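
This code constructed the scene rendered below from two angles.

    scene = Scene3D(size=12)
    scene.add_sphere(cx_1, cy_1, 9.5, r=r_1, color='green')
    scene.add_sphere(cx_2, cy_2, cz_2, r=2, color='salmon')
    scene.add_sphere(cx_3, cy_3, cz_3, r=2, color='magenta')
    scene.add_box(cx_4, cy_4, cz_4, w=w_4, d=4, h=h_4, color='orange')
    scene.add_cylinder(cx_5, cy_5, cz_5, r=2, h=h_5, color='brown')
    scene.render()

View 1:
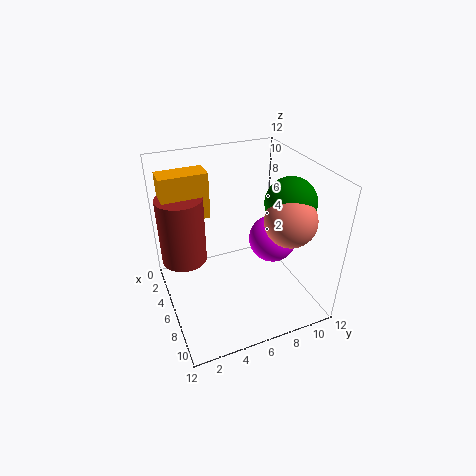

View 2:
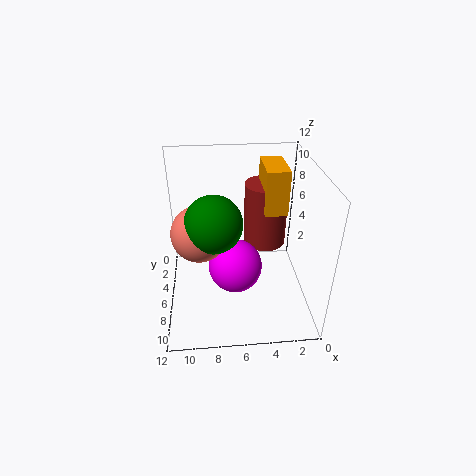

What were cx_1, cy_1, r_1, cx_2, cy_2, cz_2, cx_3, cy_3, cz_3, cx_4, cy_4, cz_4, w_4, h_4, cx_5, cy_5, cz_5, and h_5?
cx_1 = 8
cy_1 = 9.5
r_1 = 2
cx_2 = 9
cy_2 = 9
cz_2 = 8.5
cx_3 = 6.5
cy_3 = 9
cz_3 = 5.5
cx_4 = 1.5
cy_4 = 0.5
cz_4 = 7
w_4 = 2
h_4 = 4
cx_5 = 3
cy_5 = 2
cz_5 = 3
h_5 = 6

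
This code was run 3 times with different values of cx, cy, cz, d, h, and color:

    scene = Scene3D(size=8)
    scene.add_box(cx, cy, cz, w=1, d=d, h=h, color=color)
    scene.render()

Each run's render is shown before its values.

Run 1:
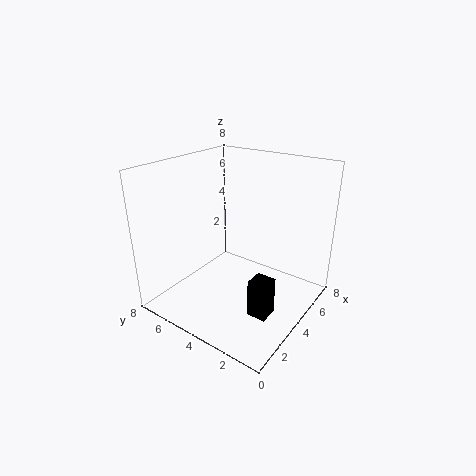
cx = 2, cy = 1, cz = 1, d = 1, h = 2, color = 'black'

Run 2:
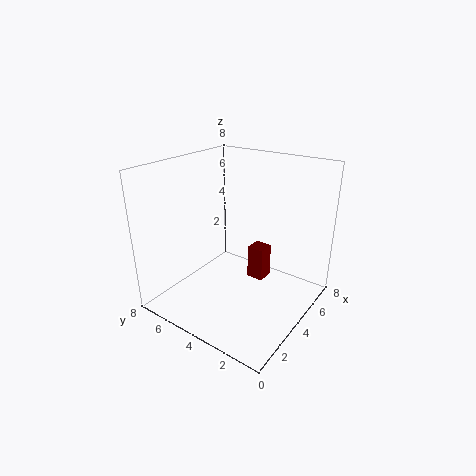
cx = 5, cy = 3, cz = 1, d = 1, h = 2, color = 'maroon'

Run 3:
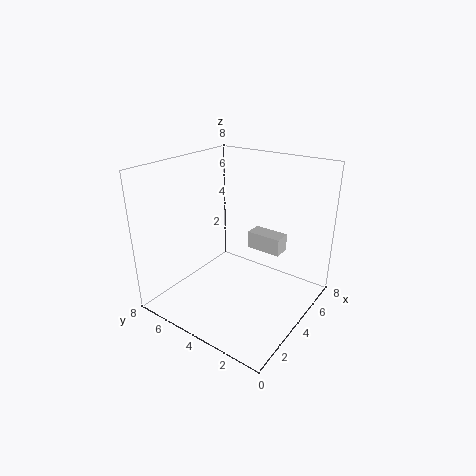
cx = 5, cy = 2, cz = 3, d = 2, h = 1, color = 'lightgray'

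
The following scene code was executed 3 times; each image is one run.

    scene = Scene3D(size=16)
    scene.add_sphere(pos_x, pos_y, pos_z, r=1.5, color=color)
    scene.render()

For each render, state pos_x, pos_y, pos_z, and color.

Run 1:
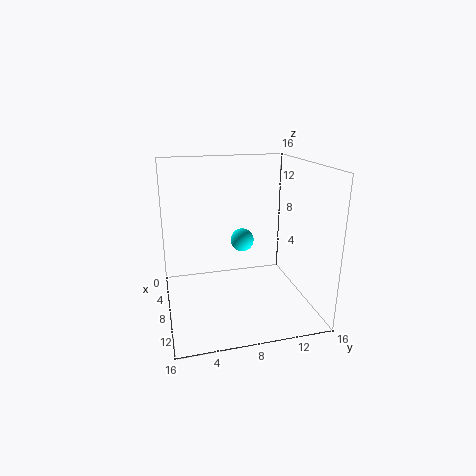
pos_x = 2.5; pos_y = 10; pos_z = 5.5; color = 'cyan'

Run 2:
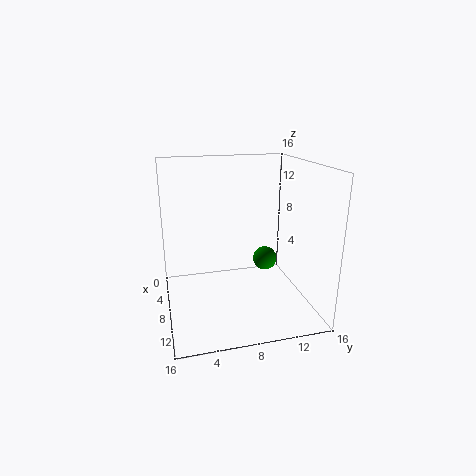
pos_x = 4.5; pos_y = 12.5; pos_z = 3.5; color = 'green'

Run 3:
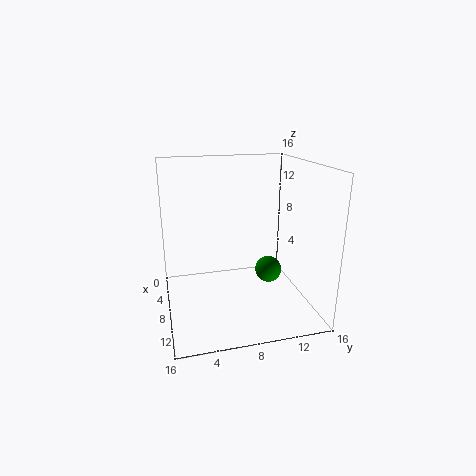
pos_x = 8.5; pos_y = 11.5; pos_z = 4; color = 'green'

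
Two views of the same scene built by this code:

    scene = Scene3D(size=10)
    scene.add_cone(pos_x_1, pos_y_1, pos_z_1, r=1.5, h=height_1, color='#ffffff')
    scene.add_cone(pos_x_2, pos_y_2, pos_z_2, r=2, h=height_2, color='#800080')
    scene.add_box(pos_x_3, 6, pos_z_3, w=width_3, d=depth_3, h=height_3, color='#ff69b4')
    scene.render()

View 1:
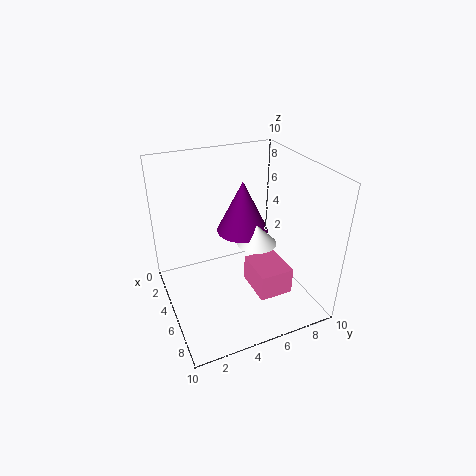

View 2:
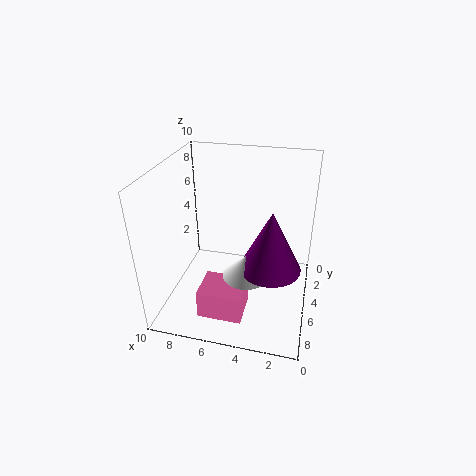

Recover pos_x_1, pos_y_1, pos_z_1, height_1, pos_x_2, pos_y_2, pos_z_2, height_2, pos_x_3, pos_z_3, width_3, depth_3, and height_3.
pos_x_1 = 4; pos_y_1 = 7; pos_z_1 = 3.5; height_1 = 1.5; pos_x_2 = 2.5; pos_y_2 = 6.5; pos_z_2 = 4; height_2 = 4; pos_x_3 = 4; pos_z_3 = 0.5; width_3 = 3; depth_3 = 2.5; height_3 = 2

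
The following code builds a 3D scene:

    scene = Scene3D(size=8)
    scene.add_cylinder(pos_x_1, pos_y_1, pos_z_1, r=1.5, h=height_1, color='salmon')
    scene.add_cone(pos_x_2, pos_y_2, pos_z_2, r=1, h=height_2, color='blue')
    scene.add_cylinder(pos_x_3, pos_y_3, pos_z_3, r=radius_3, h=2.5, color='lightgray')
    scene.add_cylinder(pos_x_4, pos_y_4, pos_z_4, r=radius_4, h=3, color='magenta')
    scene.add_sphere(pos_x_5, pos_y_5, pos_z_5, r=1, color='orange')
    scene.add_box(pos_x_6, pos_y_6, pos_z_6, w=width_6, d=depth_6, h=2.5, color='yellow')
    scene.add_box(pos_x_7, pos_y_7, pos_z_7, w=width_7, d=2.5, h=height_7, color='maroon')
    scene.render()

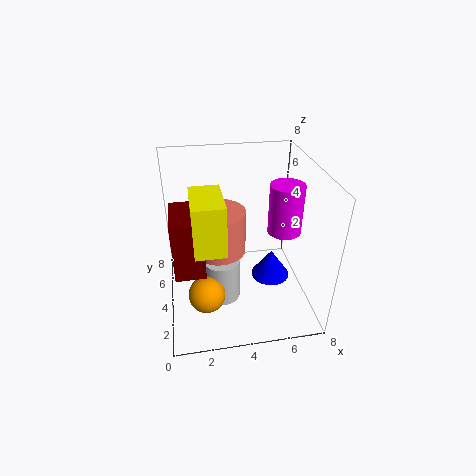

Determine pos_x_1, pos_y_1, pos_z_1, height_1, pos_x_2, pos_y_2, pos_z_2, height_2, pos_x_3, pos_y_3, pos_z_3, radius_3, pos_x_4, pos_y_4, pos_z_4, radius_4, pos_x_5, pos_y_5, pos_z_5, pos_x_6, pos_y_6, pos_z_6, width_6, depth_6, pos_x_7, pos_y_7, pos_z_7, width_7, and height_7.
pos_x_1 = 3; pos_y_1 = 4.5; pos_z_1 = 3; height_1 = 2.5; pos_x_2 = 5.5; pos_y_2 = 2.5; pos_z_2 = 2.5; height_2 = 1.5; pos_x_3 = 3; pos_y_3 = 3.5; pos_z_3 = 0.5; radius_3 = 1; pos_x_4 = 7; pos_y_4 = 5; pos_z_4 = 3.5; radius_4 = 1; pos_x_5 = 2; pos_y_5 = 2.5; pos_z_5 = 1.5; pos_x_6 = 1.5; pos_y_6 = 1; pos_z_6 = 5; width_6 = 1.5; depth_6 = 2.5; pos_x_7 = 0.5; pos_y_7 = 1.5; pos_z_7 = 3.5; width_7 = 1.5; height_7 = 3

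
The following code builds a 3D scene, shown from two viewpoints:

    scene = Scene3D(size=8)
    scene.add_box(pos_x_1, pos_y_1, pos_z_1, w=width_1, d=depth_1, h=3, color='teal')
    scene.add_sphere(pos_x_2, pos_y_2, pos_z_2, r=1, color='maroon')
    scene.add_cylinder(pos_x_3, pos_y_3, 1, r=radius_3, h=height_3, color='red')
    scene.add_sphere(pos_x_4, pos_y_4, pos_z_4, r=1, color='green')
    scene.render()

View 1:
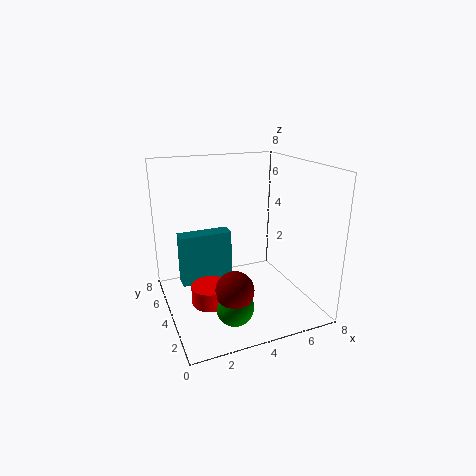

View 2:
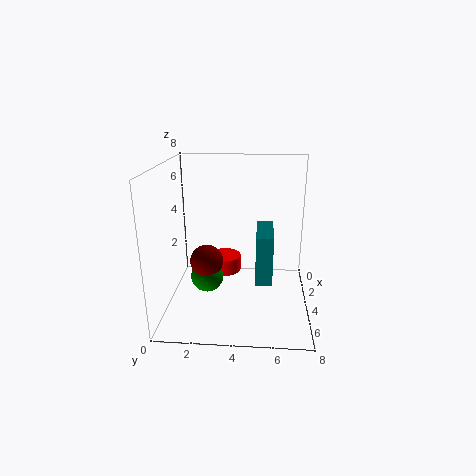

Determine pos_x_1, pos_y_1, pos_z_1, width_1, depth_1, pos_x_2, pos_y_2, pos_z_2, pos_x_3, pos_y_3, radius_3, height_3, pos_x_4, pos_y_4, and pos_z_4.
pos_x_1 = 1, pos_y_1 = 5, pos_z_1 = 1, width_1 = 3, depth_1 = 1, pos_x_2 = 3, pos_y_2 = 2, pos_z_2 = 2, pos_x_3 = 2, pos_y_3 = 3, radius_3 = 1, height_3 = 1, pos_x_4 = 3, pos_y_4 = 2, pos_z_4 = 1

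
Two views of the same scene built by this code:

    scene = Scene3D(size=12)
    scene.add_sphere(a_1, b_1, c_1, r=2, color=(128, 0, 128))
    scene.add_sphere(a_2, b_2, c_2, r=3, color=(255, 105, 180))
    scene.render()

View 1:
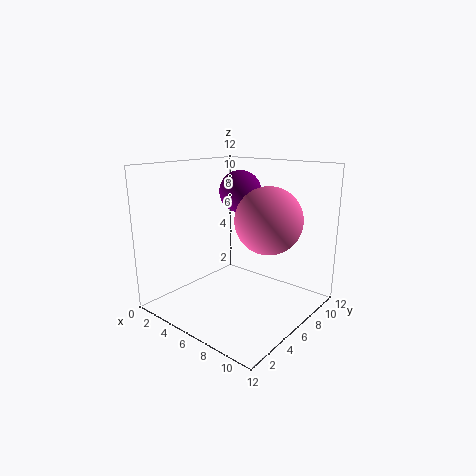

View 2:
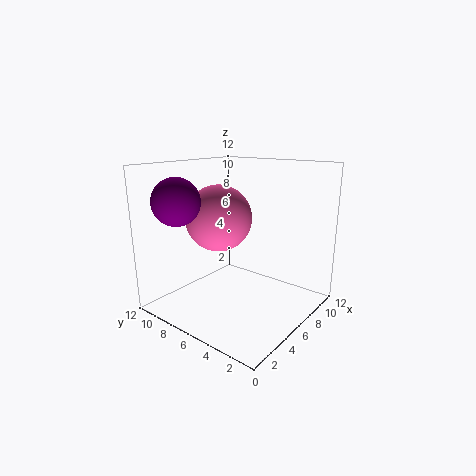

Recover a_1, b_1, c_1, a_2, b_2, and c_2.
a_1 = 3; b_1 = 10; c_1 = 9; a_2 = 7; b_2 = 9; c_2 = 7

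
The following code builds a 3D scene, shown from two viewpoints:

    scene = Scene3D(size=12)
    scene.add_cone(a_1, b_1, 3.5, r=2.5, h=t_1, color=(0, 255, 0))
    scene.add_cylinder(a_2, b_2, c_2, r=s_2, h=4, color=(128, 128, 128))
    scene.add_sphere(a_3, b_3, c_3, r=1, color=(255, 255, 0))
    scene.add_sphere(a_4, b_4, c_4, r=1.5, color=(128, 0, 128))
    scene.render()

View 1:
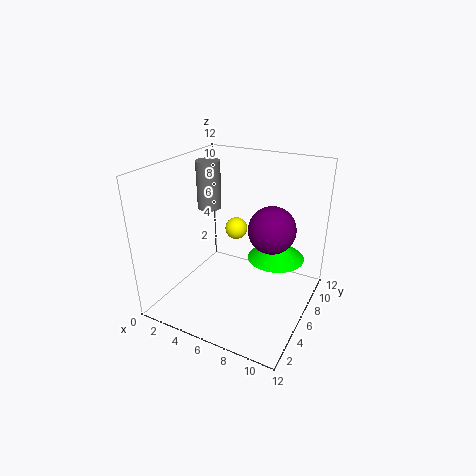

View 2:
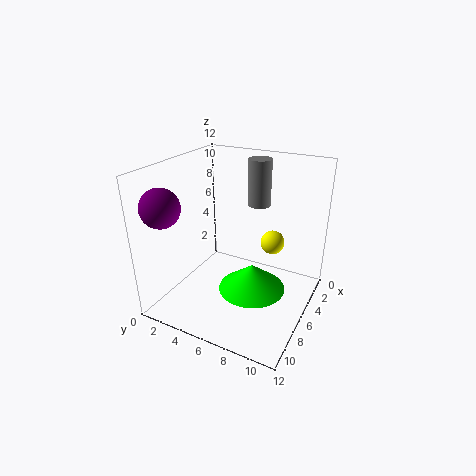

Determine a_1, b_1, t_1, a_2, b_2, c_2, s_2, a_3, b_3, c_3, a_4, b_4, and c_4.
a_1 = 8.5, b_1 = 8.5, t_1 = 2, a_2 = 3, b_2 = 6.5, c_2 = 8, s_2 = 1, a_3 = 4.5, b_3 = 8.5, c_3 = 5.5, a_4 = 10.5, b_4 = 2, c_4 = 9.5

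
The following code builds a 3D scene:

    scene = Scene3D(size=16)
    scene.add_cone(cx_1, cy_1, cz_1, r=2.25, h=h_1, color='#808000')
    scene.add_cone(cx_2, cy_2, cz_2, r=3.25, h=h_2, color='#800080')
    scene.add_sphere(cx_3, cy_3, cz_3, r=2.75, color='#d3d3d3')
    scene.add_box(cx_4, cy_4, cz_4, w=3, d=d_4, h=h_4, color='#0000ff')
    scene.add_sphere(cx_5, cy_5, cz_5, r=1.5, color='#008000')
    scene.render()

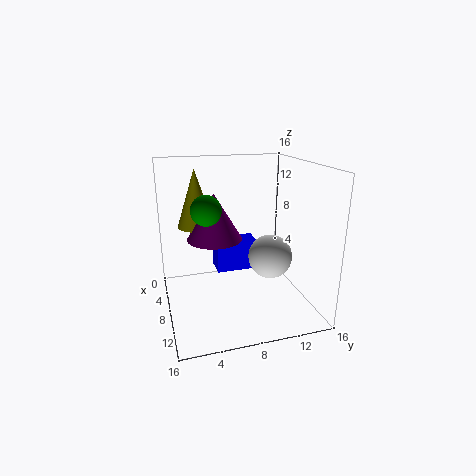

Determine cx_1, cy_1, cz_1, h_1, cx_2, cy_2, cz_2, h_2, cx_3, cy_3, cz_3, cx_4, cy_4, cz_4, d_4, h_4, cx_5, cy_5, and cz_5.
cx_1 = 2.75
cy_1 = 4.25
cz_1 = 8
h_1 = 7
cx_2 = 5
cy_2 = 6
cz_2 = 7
h_2 = 5.5
cx_3 = 5.5
cy_3 = 13
cz_3 = 4
cx_4 = 1.25
cy_4 = 6.5
cz_4 = 2
d_4 = 5.25
h_4 = 3.75
cx_5 = 10.75
cy_5 = 4
cz_5 = 12.25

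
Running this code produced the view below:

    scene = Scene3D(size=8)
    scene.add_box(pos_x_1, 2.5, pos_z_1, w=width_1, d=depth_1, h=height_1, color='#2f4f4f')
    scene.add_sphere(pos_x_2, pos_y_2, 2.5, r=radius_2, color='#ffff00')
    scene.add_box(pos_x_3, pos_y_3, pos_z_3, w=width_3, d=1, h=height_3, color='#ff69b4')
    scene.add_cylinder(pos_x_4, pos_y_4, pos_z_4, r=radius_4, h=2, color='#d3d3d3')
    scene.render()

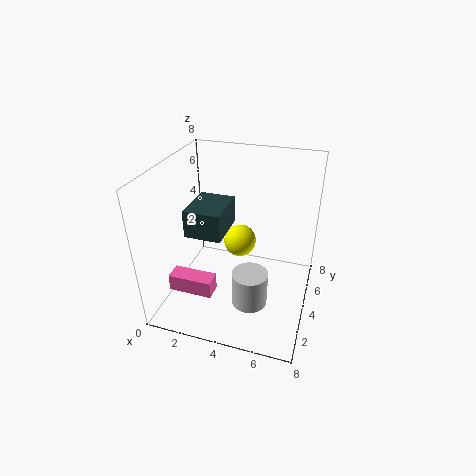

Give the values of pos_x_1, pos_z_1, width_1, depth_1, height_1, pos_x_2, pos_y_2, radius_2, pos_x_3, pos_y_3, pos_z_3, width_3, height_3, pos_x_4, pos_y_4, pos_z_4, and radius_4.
pos_x_1 = 1.5
pos_z_1 = 4.5
width_1 = 2
depth_1 = 2.5
height_1 = 1.5
pos_x_2 = 3.5
pos_y_2 = 6
radius_2 = 1
pos_x_3 = 0.5
pos_y_3 = 2
pos_z_3 = 1
width_3 = 2.5
height_3 = 1
pos_x_4 = 5
pos_y_4 = 3
pos_z_4 = 0.5
radius_4 = 1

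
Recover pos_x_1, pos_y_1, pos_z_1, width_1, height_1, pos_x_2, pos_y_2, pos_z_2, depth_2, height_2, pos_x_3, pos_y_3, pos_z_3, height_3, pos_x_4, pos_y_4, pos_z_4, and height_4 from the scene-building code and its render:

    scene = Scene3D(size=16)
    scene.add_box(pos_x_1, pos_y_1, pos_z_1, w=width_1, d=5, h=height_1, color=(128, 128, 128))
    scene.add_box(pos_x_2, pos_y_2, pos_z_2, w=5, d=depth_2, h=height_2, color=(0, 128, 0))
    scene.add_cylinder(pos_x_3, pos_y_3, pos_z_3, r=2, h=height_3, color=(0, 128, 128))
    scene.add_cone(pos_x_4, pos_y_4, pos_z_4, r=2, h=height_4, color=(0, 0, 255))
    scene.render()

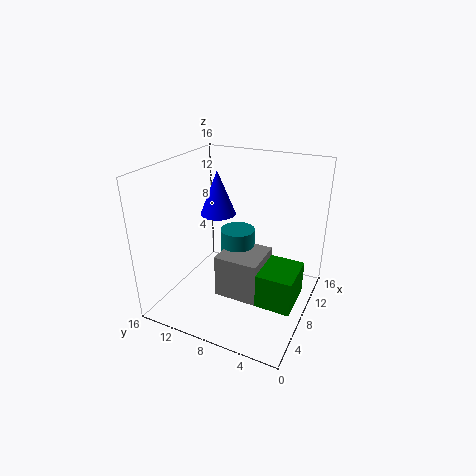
pos_x_1 = 6; pos_y_1 = 5; pos_z_1 = 1; width_1 = 5; height_1 = 5; pos_x_2 = 6; pos_y_2 = 1; pos_z_2 = 1; depth_2 = 5; height_2 = 4; pos_x_3 = 10; pos_y_3 = 9; pos_z_3 = 2; height_3 = 6; pos_x_4 = 9; pos_y_4 = 11; pos_z_4 = 10; height_4 = 5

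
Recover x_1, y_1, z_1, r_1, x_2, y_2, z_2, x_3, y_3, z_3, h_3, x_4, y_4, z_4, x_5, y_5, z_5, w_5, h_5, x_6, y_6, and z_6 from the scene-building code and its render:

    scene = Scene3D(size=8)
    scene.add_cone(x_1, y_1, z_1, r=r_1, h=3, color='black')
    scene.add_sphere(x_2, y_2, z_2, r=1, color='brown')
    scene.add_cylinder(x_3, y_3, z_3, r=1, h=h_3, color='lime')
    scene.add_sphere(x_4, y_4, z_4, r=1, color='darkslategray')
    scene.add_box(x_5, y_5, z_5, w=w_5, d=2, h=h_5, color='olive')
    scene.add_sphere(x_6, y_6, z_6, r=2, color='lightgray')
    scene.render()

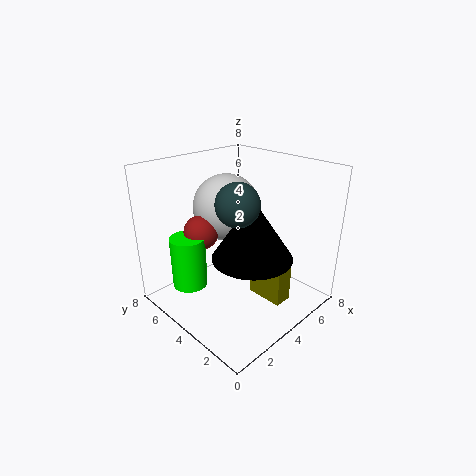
x_1 = 3, y_1 = 2, z_1 = 4, r_1 = 2, x_2 = 3, y_2 = 6, z_2 = 4, x_3 = 2, y_3 = 6, z_3 = 1, h_3 = 3, x_4 = 2, y_4 = 2, z_4 = 7, x_5 = 4, y_5 = 1, z_5 = 1, w_5 = 1, h_5 = 2, x_6 = 5, y_6 = 6, z_6 = 5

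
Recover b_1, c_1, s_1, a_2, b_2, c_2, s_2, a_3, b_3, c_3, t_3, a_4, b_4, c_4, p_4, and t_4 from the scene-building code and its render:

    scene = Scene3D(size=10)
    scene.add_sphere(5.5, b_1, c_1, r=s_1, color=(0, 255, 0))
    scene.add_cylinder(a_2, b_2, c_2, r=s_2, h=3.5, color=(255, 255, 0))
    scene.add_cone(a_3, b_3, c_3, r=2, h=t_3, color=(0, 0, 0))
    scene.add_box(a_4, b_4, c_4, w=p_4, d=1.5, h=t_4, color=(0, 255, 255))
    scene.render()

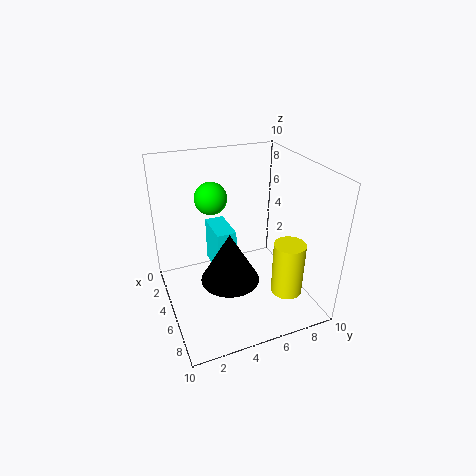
b_1 = 3; c_1 = 8.5; s_1 = 1; a_2 = 8.5; b_2 = 7; c_2 = 2.5; s_2 = 1; a_3 = 6; b_3 = 4; c_3 = 2.5; t_3 = 3.5; a_4 = 0.5; b_4 = 4; c_4 = 1; p_4 = 3; t_4 = 3.5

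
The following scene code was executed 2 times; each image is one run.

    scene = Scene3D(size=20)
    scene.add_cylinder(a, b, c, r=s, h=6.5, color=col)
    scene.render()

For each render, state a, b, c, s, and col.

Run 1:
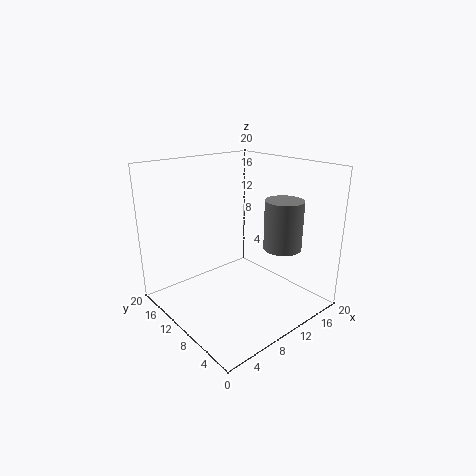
a = 13; b = 4.5; c = 9.5; s = 2.5; col = 'gray'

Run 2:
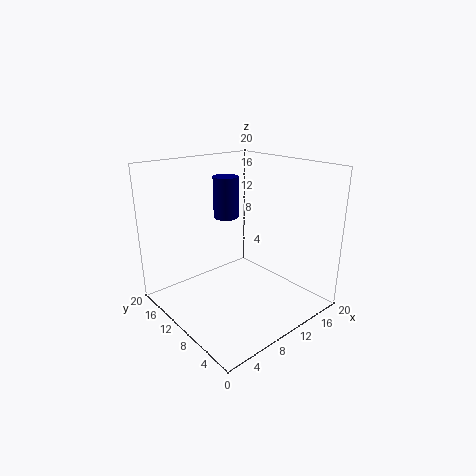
a = 13.5; b = 17; c = 10.5; s = 2; col = 'navy'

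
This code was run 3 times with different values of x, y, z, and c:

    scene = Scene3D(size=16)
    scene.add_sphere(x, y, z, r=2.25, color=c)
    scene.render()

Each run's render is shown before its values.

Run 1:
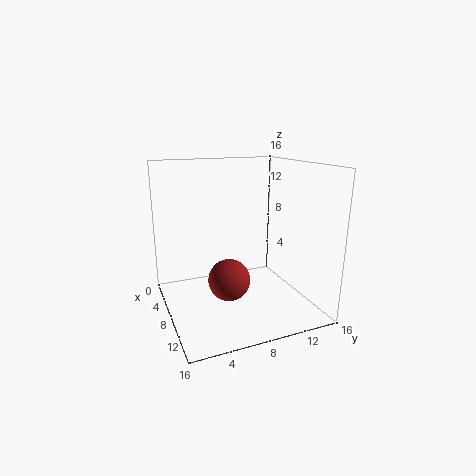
x = 9.75
y = 6.25
z = 4
c = 'brown'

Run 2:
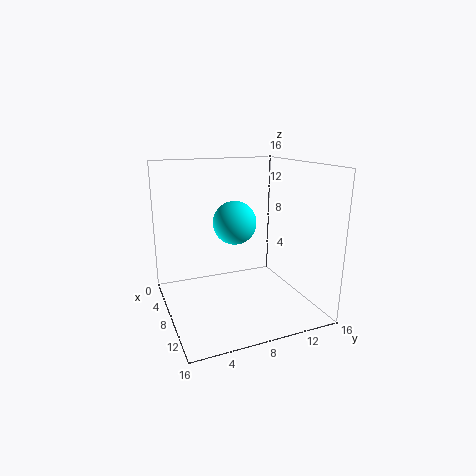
x = 9.5
y = 7
z = 10.25
c = 'cyan'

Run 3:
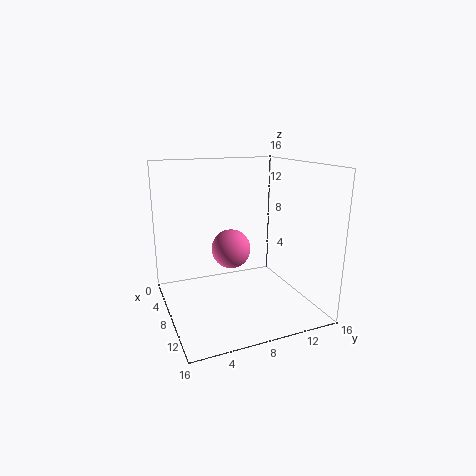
x = 6.5
y = 7.75
z = 6.25
c = 'hotpink'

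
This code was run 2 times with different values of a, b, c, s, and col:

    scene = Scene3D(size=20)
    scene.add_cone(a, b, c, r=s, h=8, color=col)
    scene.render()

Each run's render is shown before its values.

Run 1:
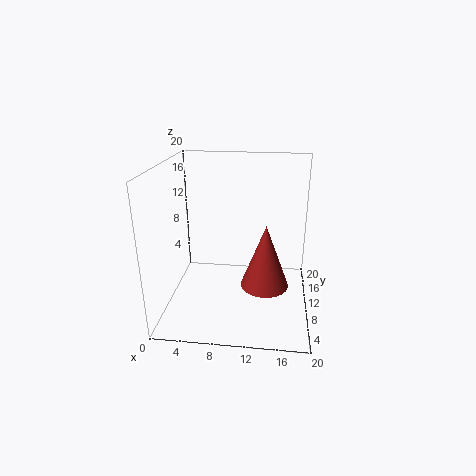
a = 14
b = 5
c = 6
s = 3
col = 'brown'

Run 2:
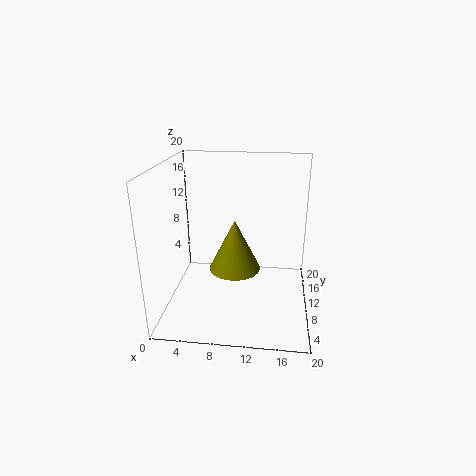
a = 9
b = 14
c = 3
s = 4
col = 'olive'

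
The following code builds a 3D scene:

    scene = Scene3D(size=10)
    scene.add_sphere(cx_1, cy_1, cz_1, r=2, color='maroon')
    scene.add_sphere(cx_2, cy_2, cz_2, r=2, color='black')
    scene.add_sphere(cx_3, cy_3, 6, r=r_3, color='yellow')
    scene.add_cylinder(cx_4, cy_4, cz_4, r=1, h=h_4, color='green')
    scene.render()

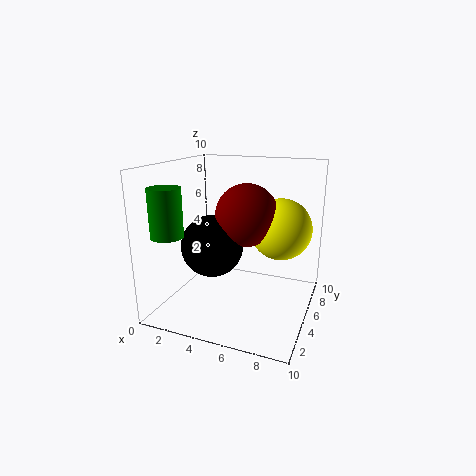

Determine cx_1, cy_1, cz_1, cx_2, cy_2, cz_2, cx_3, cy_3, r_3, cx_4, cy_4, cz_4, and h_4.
cx_1 = 6; cy_1 = 4; cz_1 = 7; cx_2 = 4; cy_2 = 3; cz_2 = 5; cx_3 = 8; cy_3 = 5; r_3 = 2; cx_4 = 2; cy_4 = 1; cz_4 = 6; h_4 = 3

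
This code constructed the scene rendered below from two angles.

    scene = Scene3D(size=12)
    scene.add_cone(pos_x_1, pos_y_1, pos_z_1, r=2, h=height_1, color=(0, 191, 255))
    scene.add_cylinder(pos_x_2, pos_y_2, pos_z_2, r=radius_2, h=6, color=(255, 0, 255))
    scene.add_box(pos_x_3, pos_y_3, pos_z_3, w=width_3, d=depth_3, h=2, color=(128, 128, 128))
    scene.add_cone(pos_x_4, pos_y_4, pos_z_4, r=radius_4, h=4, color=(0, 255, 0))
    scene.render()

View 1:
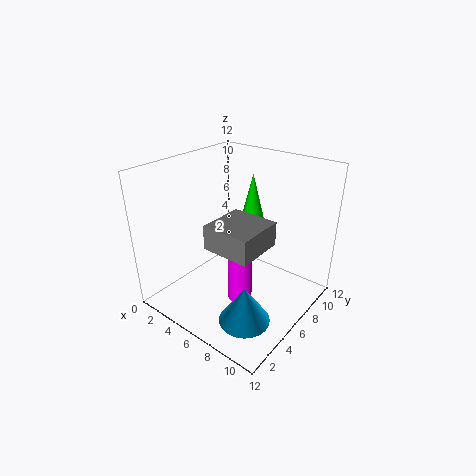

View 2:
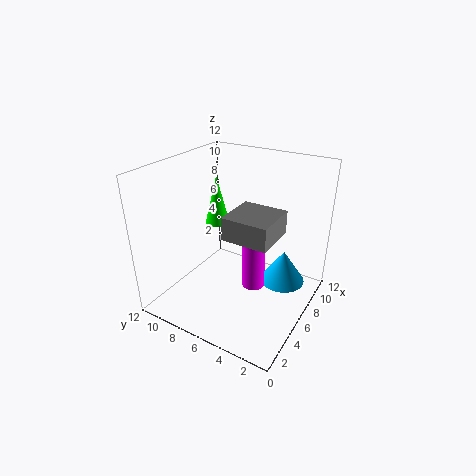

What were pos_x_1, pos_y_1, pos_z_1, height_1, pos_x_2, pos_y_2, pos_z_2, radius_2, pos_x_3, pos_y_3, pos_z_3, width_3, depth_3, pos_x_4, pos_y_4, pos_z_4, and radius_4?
pos_x_1 = 9
pos_y_1 = 3
pos_z_1 = 1
height_1 = 3
pos_x_2 = 7
pos_y_2 = 5
pos_z_2 = 1
radius_2 = 1
pos_x_3 = 5
pos_y_3 = 3
pos_z_3 = 6
width_3 = 4
depth_3 = 4
pos_x_4 = 6
pos_y_4 = 8
pos_z_4 = 7
radius_4 = 1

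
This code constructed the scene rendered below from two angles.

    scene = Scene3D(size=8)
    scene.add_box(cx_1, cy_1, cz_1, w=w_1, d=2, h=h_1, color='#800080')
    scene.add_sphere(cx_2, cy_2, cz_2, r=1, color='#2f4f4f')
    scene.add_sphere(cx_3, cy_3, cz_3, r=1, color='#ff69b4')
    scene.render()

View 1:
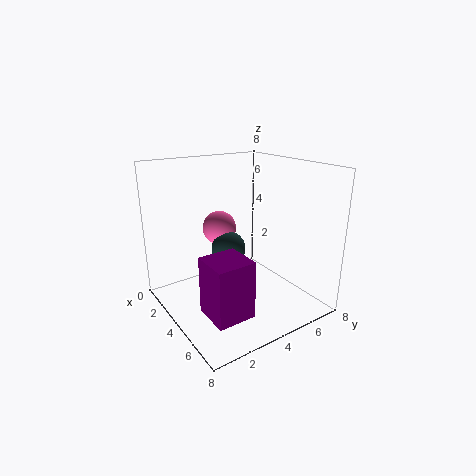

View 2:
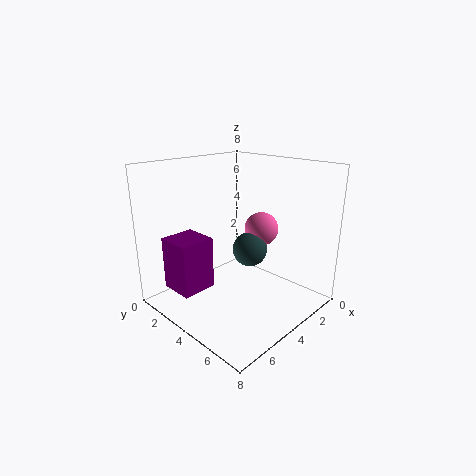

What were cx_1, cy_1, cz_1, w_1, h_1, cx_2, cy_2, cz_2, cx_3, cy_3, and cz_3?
cx_1 = 5
cy_1 = 1
cz_1 = 1
w_1 = 2
h_1 = 3
cx_2 = 3
cy_2 = 4
cz_2 = 3
cx_3 = 2
cy_3 = 4
cz_3 = 4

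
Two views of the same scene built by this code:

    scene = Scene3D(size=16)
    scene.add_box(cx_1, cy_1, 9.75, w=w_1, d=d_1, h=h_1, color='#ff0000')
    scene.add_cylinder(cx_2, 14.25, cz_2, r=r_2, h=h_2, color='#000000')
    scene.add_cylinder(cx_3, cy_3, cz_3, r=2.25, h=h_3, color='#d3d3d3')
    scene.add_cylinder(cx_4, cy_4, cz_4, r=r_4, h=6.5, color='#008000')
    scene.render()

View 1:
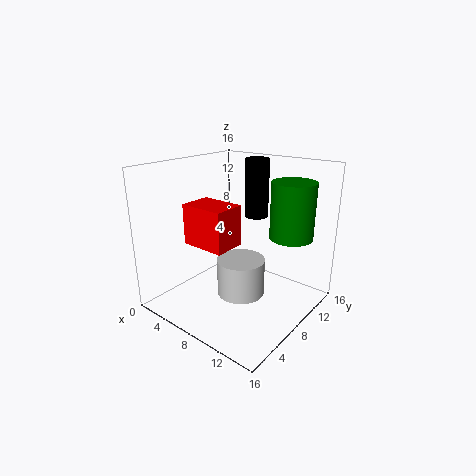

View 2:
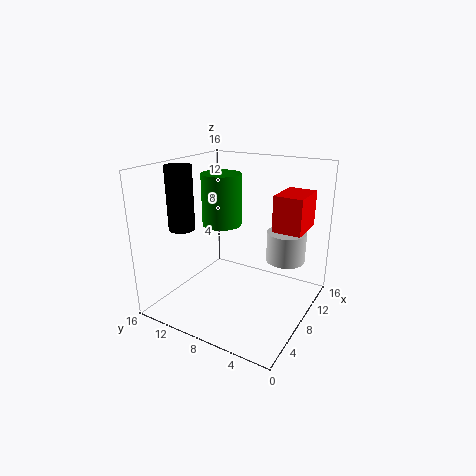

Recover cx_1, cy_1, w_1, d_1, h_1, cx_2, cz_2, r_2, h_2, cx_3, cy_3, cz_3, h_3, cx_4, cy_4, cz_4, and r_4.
cx_1 = 7.5
cy_1 = 0.75
w_1 = 4.25
d_1 = 3
h_1 = 3.75
cx_2 = 6
cz_2 = 8.5
r_2 = 1.5
h_2 = 7.25
cx_3 = 11.75
cy_3 = 3.75
cz_3 = 4.75
h_3 = 3.5
cx_4 = 12
cy_4 = 12.75
cz_4 = 7.5
r_4 = 2.5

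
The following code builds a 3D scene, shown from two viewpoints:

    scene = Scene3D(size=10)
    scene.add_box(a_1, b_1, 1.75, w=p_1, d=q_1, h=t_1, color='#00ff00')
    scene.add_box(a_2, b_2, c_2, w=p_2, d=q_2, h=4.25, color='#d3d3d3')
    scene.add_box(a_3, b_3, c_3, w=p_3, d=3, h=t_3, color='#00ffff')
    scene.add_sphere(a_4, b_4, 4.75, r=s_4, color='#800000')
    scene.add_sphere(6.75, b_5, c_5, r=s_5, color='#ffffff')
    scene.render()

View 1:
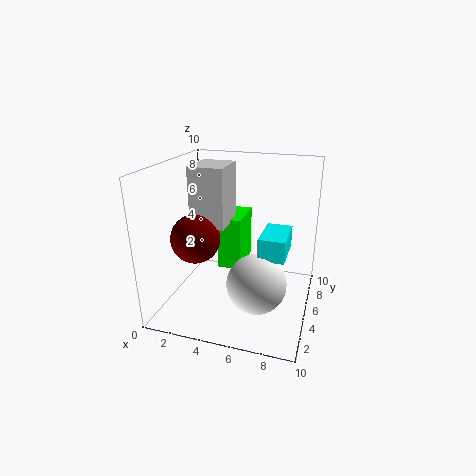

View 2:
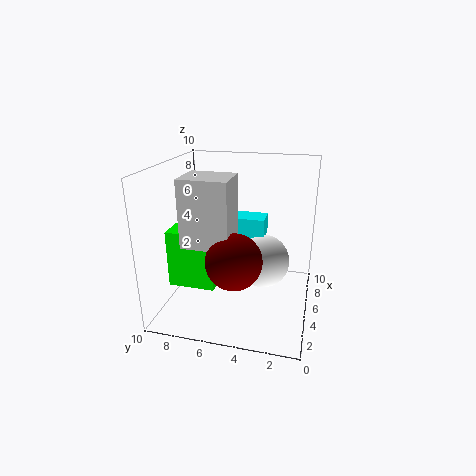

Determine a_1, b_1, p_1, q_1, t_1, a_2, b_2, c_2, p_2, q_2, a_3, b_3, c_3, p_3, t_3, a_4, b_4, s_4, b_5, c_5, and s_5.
a_1 = 3, b_1 = 6.25, p_1 = 1.75, q_1 = 3.25, t_1 = 4, a_2 = 1.5, b_2 = 4.75, c_2 = 5.5, p_2 = 2.5, q_2 = 3, a_3 = 6.75, b_3 = 3.5, c_3 = 4.25, p_3 = 1.75, t_3 = 1.5, a_4 = 2, b_4 = 4.5, s_4 = 1.75, b_5 = 3.5, c_5 = 2.5, s_5 = 2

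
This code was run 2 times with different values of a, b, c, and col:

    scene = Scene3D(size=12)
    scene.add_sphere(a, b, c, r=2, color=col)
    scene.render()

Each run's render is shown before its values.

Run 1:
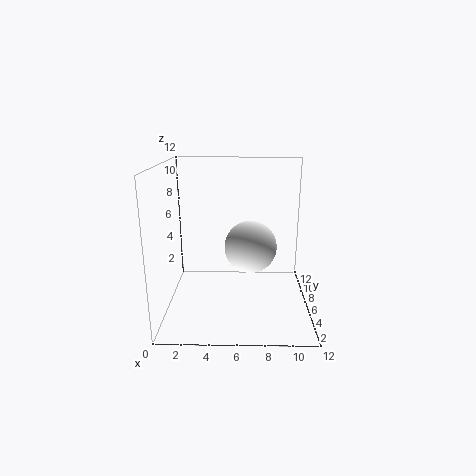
a = 7, b = 4, c = 6, col = 'white'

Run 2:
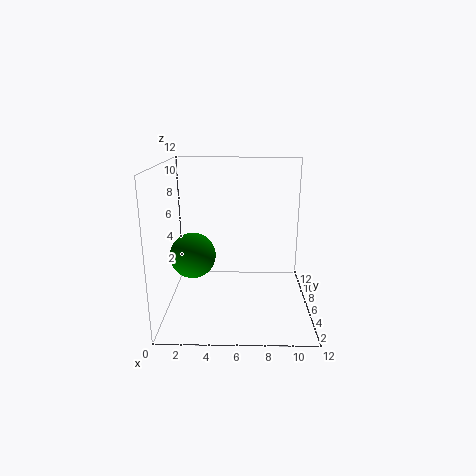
a = 2, b = 7, c = 4, col = 'green'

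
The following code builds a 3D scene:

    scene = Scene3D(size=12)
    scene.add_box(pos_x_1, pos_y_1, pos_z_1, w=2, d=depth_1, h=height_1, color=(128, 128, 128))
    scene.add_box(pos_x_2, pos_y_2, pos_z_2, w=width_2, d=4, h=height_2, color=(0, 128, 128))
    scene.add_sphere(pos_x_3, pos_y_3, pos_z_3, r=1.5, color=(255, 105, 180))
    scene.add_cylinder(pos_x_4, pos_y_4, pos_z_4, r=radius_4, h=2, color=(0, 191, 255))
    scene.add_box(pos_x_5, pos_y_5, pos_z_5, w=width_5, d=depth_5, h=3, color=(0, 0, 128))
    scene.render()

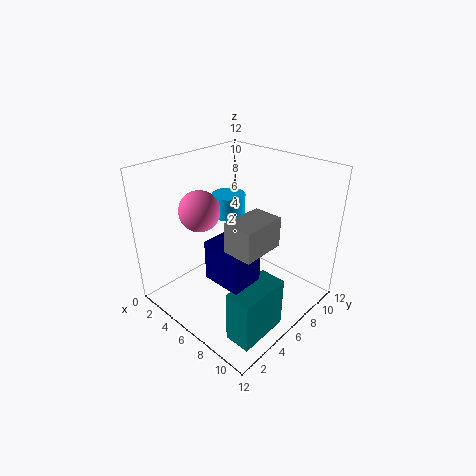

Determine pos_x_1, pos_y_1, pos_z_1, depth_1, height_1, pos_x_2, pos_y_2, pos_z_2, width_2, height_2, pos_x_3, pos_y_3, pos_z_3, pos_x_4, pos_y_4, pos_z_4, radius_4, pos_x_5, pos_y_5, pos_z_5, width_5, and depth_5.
pos_x_1 = 9.5, pos_y_1 = 1, pos_z_1 = 8.5, depth_1 = 3, height_1 = 2, pos_x_2 = 9.5, pos_y_2 = 1, pos_z_2 = 1, width_2 = 2, height_2 = 4, pos_x_3 = 5.5, pos_y_3 = 2.5, pos_z_3 = 9.5, pos_x_4 = 3, pos_y_4 = 8, pos_z_4 = 6.5, radius_4 = 1.5, pos_x_5 = 7, pos_y_5 = 1.5, pos_z_5 = 5, width_5 = 3, depth_5 = 2.5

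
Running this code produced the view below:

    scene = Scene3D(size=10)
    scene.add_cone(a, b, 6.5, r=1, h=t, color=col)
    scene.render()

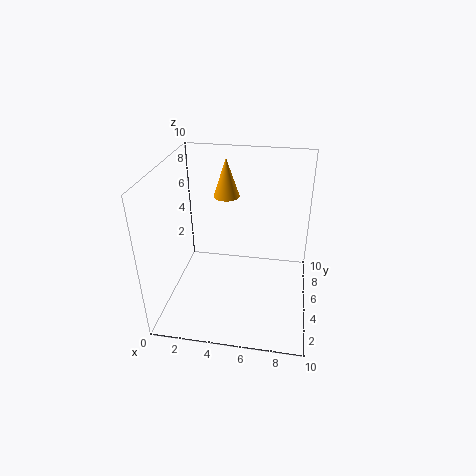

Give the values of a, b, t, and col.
a = 3.5
b = 8.5
t = 3
col = 'orange'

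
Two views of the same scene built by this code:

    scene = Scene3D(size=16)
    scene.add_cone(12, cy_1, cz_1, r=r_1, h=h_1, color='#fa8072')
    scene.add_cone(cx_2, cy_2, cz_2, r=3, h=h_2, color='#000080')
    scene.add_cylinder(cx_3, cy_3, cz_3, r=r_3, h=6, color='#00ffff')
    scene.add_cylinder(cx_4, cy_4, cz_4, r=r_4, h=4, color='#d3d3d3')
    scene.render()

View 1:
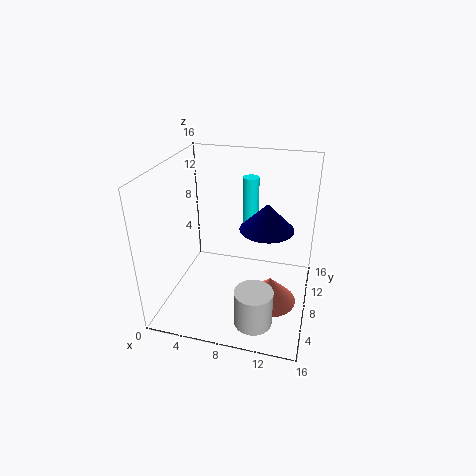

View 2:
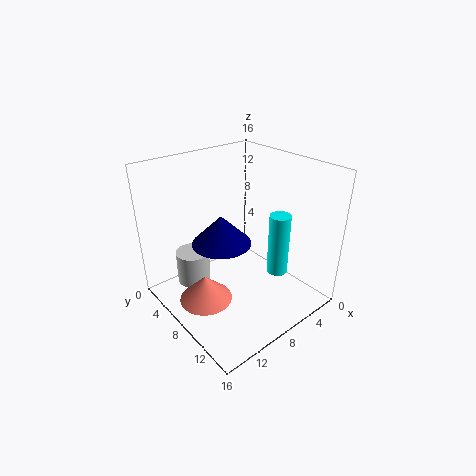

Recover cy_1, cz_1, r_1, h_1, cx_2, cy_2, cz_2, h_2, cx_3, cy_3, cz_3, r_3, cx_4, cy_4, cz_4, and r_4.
cy_1 = 7, cz_1 = 1, r_1 = 3, h_1 = 3, cx_2 = 11, cy_2 = 9, cz_2 = 9, h_2 = 3, cx_3 = 8, cy_3 = 14, cz_3 = 7, r_3 = 1, cx_4 = 11, cy_4 = 3, cz_4 = 1, r_4 = 2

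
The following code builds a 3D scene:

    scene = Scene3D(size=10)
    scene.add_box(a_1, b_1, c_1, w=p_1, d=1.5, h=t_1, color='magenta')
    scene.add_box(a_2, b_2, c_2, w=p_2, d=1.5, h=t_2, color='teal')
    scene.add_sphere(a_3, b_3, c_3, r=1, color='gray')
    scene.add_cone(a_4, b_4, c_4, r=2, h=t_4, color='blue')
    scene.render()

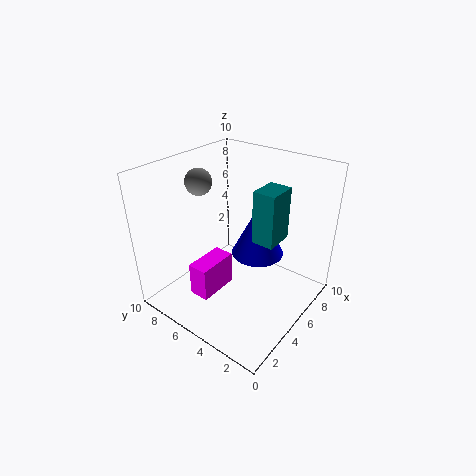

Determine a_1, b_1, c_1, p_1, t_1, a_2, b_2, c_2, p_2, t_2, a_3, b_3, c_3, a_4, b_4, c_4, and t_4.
a_1 = 2.5, b_1 = 6, c_1 = 0.5, p_1 = 3, t_1 = 2.5, a_2 = 4.5, b_2 = 2, c_2 = 5.5, p_2 = 2, t_2 = 3.5, a_3 = 5.5, b_3 = 9, c_3 = 8, a_4 = 7.5, b_4 = 5, c_4 = 2.5, t_4 = 4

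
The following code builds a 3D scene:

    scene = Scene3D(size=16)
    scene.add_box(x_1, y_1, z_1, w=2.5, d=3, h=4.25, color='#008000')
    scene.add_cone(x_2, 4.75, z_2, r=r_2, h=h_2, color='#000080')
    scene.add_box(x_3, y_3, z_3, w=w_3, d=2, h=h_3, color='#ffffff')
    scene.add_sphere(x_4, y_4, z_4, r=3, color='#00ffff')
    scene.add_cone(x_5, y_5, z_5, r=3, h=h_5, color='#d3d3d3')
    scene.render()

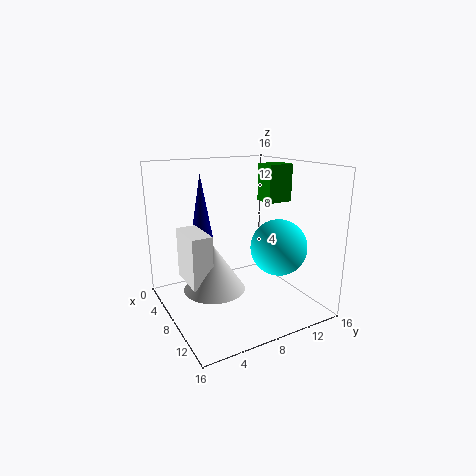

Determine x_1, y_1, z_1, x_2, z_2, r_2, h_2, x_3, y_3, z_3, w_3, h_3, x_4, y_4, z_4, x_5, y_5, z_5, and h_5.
x_1 = 6, y_1 = 11.75, z_1 = 11.5, x_2 = 5.5, z_2 = 7.75, r_2 = 1.25, h_2 = 7.25, x_3 = 8, y_3 = 1, z_3 = 5.25, w_3 = 4.25, h_3 = 5, x_4 = 11.5, y_4 = 11, z_4 = 7.5, x_5 = 11.25, y_5 = 3.5, z_5 = 4.5, h_5 = 4.5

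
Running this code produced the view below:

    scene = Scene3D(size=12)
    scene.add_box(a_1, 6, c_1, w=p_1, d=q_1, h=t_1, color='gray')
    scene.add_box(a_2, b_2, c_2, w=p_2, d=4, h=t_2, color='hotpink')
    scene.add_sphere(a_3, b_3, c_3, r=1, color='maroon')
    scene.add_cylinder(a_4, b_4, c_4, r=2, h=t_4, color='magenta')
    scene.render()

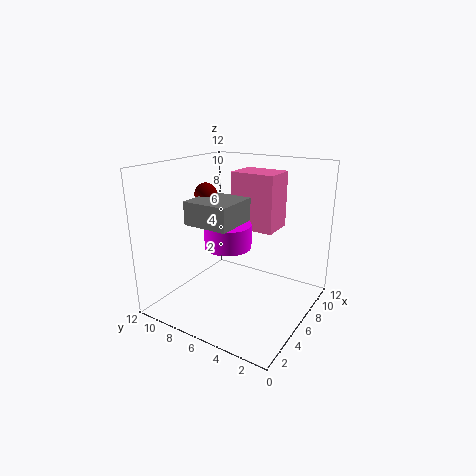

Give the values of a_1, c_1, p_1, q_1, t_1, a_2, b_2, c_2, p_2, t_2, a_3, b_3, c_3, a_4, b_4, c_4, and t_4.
a_1 = 4, c_1 = 7, p_1 = 4, q_1 = 4, t_1 = 2, a_2 = 8, b_2 = 4, c_2 = 6, p_2 = 3, t_2 = 5, a_3 = 7, b_3 = 10, c_3 = 9, a_4 = 6, b_4 = 7, c_4 = 5, t_4 = 2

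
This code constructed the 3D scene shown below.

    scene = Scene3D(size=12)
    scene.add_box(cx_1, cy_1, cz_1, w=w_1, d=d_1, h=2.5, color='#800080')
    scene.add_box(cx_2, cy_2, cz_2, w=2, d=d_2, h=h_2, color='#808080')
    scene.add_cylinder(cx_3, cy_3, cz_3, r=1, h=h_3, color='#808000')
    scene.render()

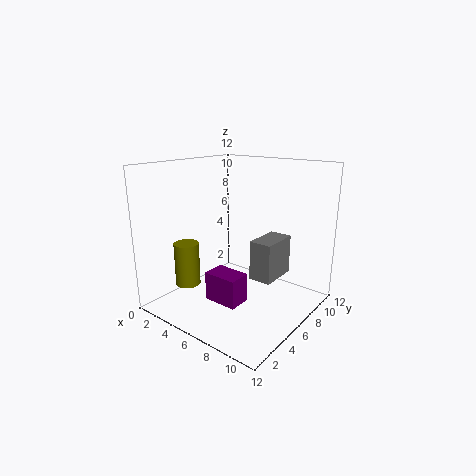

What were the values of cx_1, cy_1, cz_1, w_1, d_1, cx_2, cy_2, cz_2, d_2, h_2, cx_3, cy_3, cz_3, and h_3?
cx_1 = 4, cy_1 = 4, cz_1 = 0.5, w_1 = 3, d_1 = 2, cx_2 = 6.5, cy_2 = 7, cz_2 = 2, d_2 = 3.5, h_2 = 3.5, cx_3 = 3.5, cy_3 = 2.5, cz_3 = 2.5, h_3 = 3.5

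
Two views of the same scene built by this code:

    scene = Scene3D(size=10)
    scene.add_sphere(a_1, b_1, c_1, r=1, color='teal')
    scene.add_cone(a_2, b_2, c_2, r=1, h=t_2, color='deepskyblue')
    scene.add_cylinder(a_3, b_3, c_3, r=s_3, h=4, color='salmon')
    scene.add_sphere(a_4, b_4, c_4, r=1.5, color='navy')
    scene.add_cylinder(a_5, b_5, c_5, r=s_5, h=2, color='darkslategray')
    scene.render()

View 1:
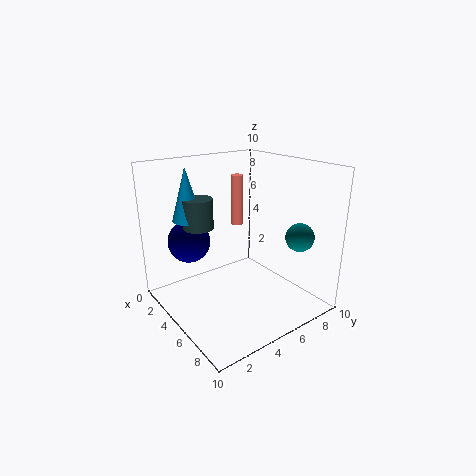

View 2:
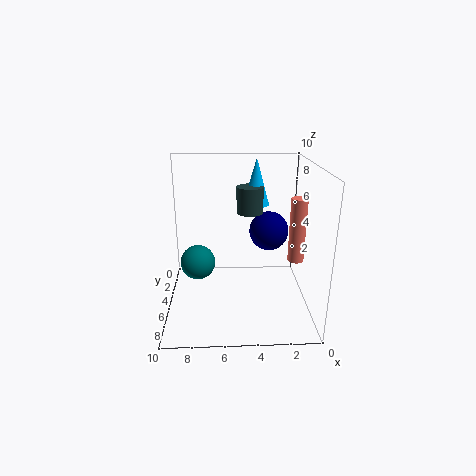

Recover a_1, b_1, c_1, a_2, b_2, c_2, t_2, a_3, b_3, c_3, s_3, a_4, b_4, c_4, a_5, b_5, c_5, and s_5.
a_1 = 7.5, b_1 = 8.5, c_1 = 5, a_2 = 3.5, b_2 = 2, c_2 = 6.5, t_2 = 3.5, a_3 = 1.5, b_3 = 7.5, c_3 = 4.5, s_3 = 0.5, a_4 = 2.5, b_4 = 2.5, c_4 = 4.5, a_5 = 4, b_5 = 2.5, c_5 = 6, s_5 = 1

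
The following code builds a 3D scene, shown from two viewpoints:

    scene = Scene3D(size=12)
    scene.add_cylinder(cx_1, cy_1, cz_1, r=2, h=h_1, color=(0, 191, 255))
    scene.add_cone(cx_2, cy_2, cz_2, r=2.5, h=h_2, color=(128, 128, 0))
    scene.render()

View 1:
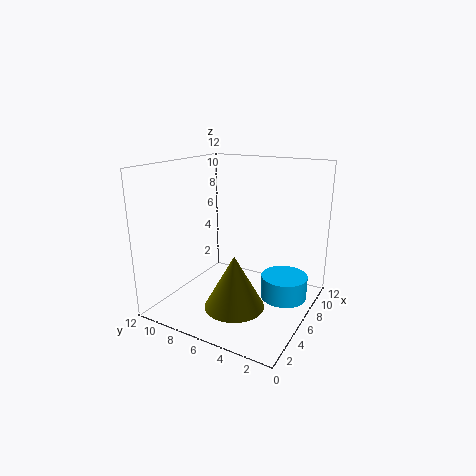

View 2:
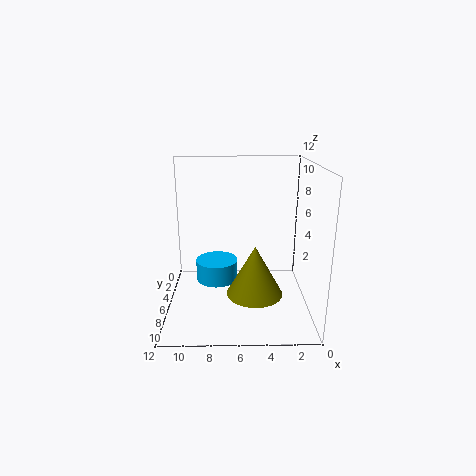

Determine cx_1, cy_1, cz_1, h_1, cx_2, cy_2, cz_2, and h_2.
cx_1 = 8, cy_1 = 2.5, cz_1 = 0.5, h_1 = 2, cx_2 = 4.5, cy_2 = 5.5, cz_2 = 0.5, h_2 = 4.5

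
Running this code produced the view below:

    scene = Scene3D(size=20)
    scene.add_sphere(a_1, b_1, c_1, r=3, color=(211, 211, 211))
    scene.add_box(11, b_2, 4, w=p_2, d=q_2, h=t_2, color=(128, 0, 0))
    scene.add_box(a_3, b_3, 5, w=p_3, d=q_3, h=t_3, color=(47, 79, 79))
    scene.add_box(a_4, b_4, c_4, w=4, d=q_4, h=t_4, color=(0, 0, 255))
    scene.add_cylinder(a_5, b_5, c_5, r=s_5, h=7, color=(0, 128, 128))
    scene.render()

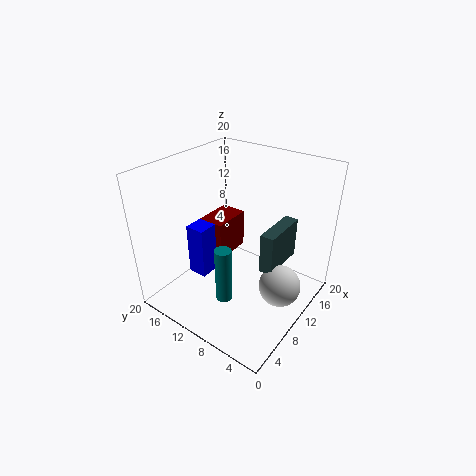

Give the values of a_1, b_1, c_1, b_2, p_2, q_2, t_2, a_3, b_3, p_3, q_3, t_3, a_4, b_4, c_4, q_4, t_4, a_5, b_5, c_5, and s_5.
a_1 = 12; b_1 = 4; c_1 = 3; b_2 = 14; p_2 = 6; q_2 = 4; t_2 = 6; a_3 = 11; b_3 = 5; p_3 = 7; q_3 = 2; t_3 = 6; a_4 = 8; b_4 = 15; c_4 = 2; q_4 = 3; t_4 = 8; a_5 = 3; b_5 = 7; c_5 = 6; s_5 = 1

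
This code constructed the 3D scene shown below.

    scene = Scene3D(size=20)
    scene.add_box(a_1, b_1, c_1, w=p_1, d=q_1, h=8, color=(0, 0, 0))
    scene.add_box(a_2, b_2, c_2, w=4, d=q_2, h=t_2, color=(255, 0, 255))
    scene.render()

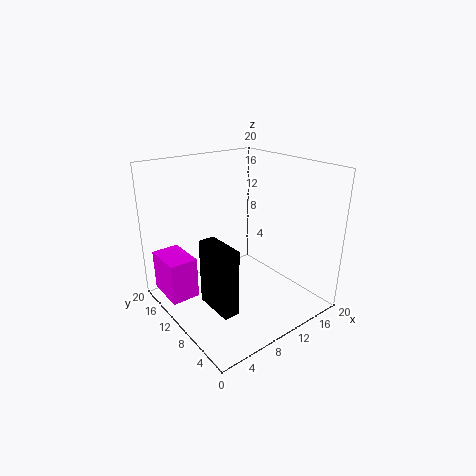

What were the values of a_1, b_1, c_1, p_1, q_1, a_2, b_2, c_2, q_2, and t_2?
a_1 = 2
b_1 = 2
c_1 = 5
p_1 = 2
q_1 = 5
a_2 = 1
b_2 = 13
c_2 = 1
q_2 = 6
t_2 = 6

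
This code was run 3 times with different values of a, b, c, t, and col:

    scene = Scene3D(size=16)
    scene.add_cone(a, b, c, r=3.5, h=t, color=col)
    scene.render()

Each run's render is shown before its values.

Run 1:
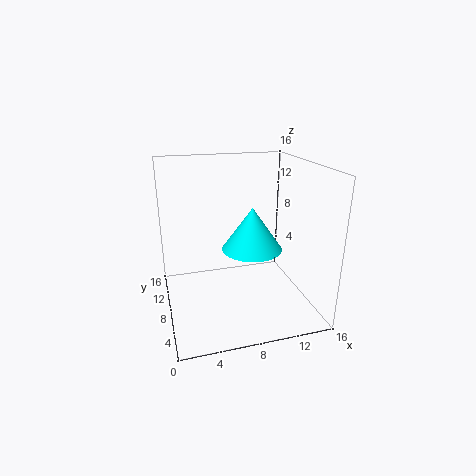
a = 10, b = 9, c = 6, t = 5, col = 'cyan'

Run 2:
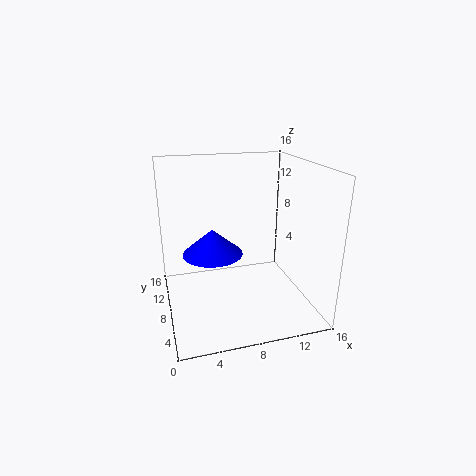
a = 5.5, b = 10, c = 5.5, t = 3, col = 'blue'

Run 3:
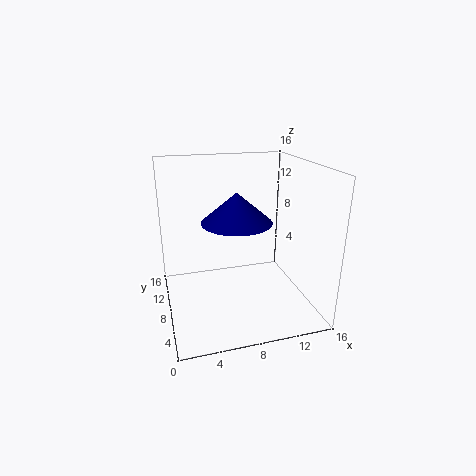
a = 7, b = 5, c = 11, t = 3, col = 'navy'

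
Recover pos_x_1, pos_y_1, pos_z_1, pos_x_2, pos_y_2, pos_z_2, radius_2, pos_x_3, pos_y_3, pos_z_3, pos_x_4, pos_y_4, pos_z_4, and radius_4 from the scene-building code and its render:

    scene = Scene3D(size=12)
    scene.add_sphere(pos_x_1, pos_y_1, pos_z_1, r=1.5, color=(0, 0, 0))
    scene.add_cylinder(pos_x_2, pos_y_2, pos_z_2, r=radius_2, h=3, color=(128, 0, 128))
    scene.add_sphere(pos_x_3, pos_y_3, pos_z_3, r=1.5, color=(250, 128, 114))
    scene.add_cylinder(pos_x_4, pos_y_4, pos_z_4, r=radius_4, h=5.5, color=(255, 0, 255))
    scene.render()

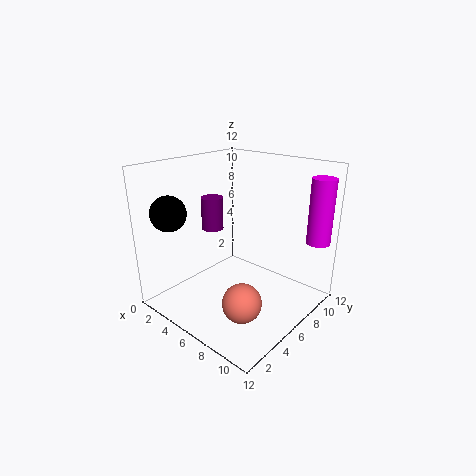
pos_x_1 = 1.5
pos_y_1 = 2.5
pos_z_1 = 8
pos_x_2 = 2
pos_y_2 = 7
pos_z_2 = 5.5
radius_2 = 1
pos_x_3 = 9
pos_y_3 = 3
pos_z_3 = 2.5
pos_x_4 = 11
pos_y_4 = 10.5
pos_z_4 = 5.5
radius_4 = 1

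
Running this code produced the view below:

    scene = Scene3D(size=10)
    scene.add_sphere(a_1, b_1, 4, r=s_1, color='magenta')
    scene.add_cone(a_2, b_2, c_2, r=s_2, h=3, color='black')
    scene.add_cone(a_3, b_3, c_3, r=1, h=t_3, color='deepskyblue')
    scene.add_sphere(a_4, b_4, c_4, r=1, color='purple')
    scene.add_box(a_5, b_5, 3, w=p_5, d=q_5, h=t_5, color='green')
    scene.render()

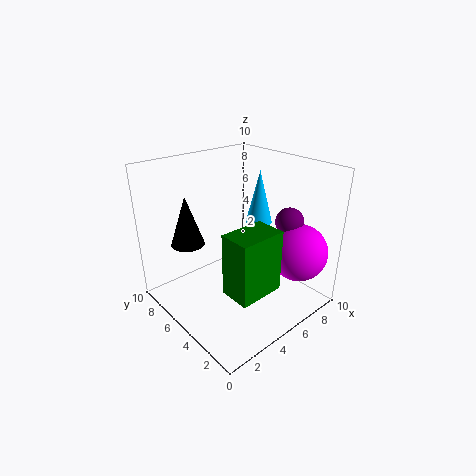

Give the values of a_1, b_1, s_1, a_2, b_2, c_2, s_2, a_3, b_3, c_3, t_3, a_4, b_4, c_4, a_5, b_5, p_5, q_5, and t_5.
a_1 = 8; b_1 = 2; s_1 = 2; a_2 = 1; b_2 = 5; c_2 = 6; s_2 = 1; a_3 = 8; b_3 = 6; c_3 = 5; t_3 = 4; a_4 = 8; b_4 = 3; c_4 = 6; a_5 = 2; b_5 = 1; p_5 = 3; q_5 = 2; t_5 = 4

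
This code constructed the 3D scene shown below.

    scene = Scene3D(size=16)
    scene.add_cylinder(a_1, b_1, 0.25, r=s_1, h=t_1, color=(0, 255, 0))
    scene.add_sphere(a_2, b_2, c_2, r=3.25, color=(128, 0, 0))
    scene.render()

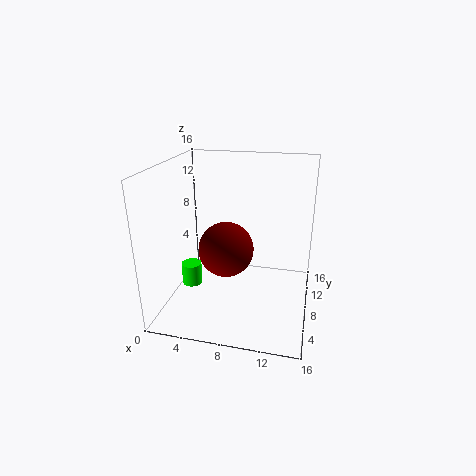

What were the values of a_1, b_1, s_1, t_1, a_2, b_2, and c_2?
a_1 = 1.5
b_1 = 9.75
s_1 = 1.25
t_1 = 2.75
a_2 = 6.25
b_2 = 9.25
c_2 = 5.75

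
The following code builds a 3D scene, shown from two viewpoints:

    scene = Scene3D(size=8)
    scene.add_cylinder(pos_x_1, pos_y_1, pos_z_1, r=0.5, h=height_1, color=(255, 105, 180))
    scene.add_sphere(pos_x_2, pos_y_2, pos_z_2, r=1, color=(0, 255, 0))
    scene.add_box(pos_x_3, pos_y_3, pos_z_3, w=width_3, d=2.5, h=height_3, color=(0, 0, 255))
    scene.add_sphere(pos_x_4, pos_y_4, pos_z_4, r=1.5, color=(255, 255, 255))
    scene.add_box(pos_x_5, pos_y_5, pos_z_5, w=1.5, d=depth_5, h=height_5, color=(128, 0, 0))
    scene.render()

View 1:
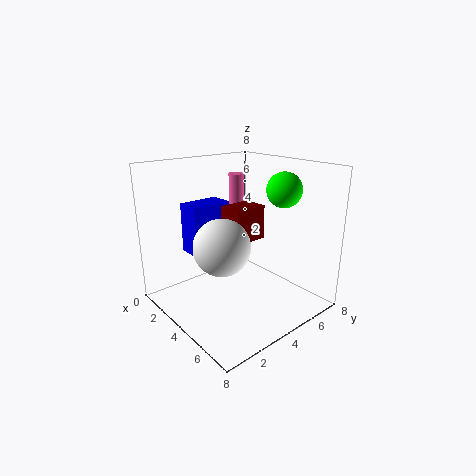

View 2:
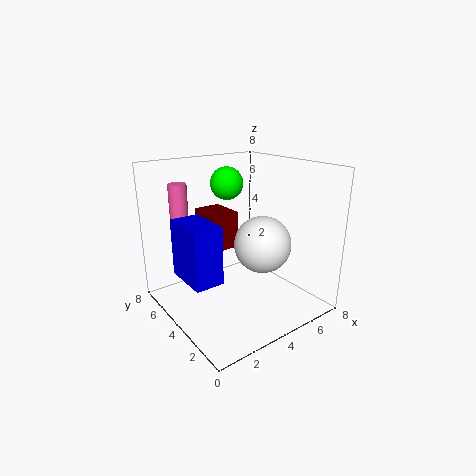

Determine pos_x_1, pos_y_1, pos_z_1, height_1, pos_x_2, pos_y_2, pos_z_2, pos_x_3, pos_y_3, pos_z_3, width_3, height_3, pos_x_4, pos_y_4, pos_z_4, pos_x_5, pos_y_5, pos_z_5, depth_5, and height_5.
pos_x_1 = 1.5
pos_y_1 = 6
pos_z_1 = 5
height_1 = 2
pos_x_2 = 5
pos_y_2 = 6.5
pos_z_2 = 6.5
pos_x_3 = 0.5
pos_y_3 = 2.5
pos_z_3 = 2.5
width_3 = 1.5
height_3 = 3
pos_x_4 = 4.5
pos_y_4 = 2.5
pos_z_4 = 4
pos_x_5 = 2.5
pos_y_5 = 4
pos_z_5 = 3.5
depth_5 = 2
height_5 = 2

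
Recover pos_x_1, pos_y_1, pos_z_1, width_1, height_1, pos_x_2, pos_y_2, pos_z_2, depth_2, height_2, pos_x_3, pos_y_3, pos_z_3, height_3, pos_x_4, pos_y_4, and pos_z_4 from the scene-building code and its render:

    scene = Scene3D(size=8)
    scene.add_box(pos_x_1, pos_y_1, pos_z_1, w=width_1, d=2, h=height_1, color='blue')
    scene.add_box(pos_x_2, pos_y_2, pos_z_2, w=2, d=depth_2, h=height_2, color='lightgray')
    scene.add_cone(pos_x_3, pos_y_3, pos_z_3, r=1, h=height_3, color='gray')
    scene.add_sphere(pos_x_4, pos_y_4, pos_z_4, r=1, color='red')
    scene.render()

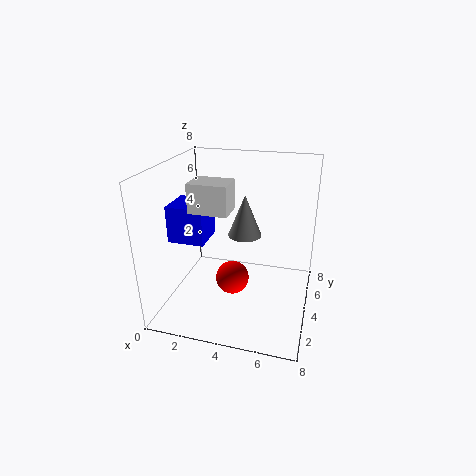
pos_x_1 = 0.5, pos_y_1 = 2.5, pos_z_1 = 4, width_1 = 2, height_1 = 2, pos_x_2 = 2, pos_y_2 = 2, pos_z_2 = 6, depth_2 = 1.5, height_2 = 1.5, pos_x_3 = 4, pos_y_3 = 5.5, pos_z_3 = 3.5, height_3 = 2.5, pos_x_4 = 3.5, pos_y_4 = 4.5, pos_z_4 = 1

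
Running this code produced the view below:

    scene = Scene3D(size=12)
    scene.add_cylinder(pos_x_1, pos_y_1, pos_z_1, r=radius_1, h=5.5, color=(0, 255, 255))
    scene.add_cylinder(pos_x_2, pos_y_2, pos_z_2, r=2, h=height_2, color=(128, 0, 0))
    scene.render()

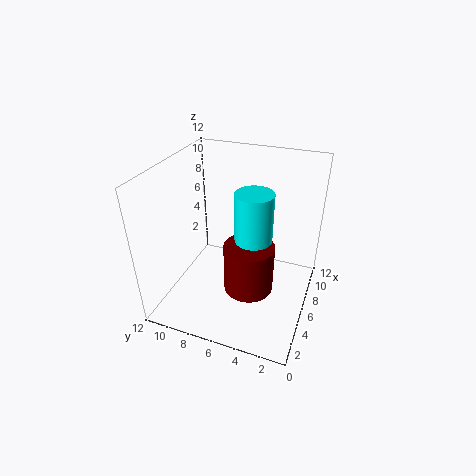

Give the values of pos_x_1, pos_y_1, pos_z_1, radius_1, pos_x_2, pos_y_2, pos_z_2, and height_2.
pos_x_1 = 5.5
pos_y_1 = 4.5
pos_z_1 = 5
radius_1 = 1.5
pos_x_2 = 4.5
pos_y_2 = 4.5
pos_z_2 = 2.5
height_2 = 4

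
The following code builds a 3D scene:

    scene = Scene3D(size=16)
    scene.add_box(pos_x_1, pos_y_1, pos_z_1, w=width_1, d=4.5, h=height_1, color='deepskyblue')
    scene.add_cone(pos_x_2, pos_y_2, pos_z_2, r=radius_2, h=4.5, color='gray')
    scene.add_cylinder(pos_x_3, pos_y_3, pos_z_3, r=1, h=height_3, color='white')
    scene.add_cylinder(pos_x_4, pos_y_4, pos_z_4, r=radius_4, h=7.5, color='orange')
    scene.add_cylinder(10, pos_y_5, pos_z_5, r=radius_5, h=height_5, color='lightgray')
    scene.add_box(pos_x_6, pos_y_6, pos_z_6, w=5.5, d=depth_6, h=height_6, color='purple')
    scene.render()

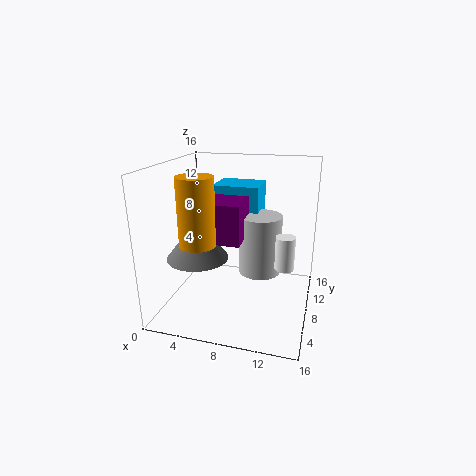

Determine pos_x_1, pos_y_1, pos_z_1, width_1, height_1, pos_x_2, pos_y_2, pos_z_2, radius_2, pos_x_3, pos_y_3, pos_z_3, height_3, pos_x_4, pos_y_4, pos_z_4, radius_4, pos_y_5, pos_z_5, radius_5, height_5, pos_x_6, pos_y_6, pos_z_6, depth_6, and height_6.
pos_x_1 = 4; pos_y_1 = 11; pos_z_1 = 8; width_1 = 5.5; height_1 = 5; pos_x_2 = 3.5; pos_y_2 = 7; pos_z_2 = 5.5; radius_2 = 3.5; pos_x_3 = 13.5; pos_y_3 = 6; pos_z_3 = 6; height_3 = 3.5; pos_x_4 = 4; pos_y_4 = 6; pos_z_4 = 7.5; radius_4 = 2; pos_y_5 = 10.5; pos_z_5 = 3; radius_5 = 2.5; height_5 = 7; pos_x_6 = 3; pos_y_6 = 6.5; pos_z_6 = 7.5; depth_6 = 4.5; height_6 = 4.5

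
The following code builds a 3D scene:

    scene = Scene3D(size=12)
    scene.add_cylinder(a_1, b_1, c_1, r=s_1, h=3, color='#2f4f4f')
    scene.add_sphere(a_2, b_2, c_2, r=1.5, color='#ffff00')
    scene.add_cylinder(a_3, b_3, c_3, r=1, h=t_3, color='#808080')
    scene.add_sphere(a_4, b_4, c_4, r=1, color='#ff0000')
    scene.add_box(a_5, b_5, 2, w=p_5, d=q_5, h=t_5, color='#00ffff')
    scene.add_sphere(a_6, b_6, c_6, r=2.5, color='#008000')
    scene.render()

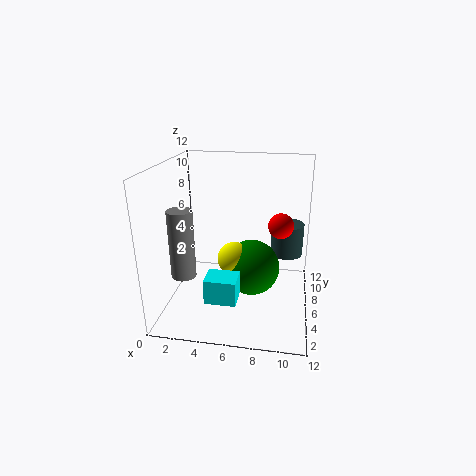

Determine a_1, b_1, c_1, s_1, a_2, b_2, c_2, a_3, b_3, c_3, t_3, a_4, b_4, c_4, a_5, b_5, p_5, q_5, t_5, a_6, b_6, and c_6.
a_1 = 10
b_1 = 10
c_1 = 3
s_1 = 1.5
a_2 = 5.5
b_2 = 7
c_2 = 3.5
a_3 = 2
b_3 = 3.5
c_3 = 3.5
t_3 = 5.5
a_4 = 9.5
b_4 = 5.5
c_4 = 7.5
a_5 = 4
b_5 = 2
p_5 = 2.5
q_5 = 2
t_5 = 2
a_6 = 7
b_6 = 7.5
c_6 = 2.5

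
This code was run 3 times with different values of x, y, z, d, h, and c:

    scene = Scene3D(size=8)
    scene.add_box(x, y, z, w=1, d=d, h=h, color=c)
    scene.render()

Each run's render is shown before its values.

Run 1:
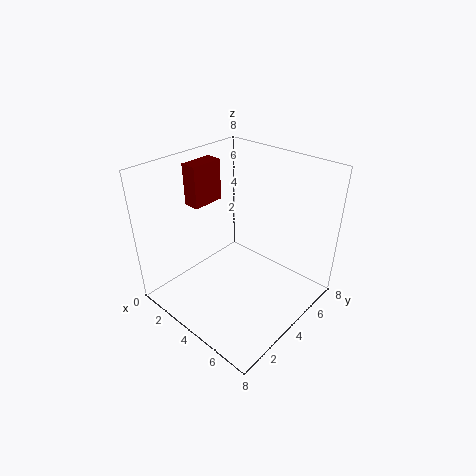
x = 0.25, y = 3.5, z = 5, d = 2, h = 2.5, c = 'maroon'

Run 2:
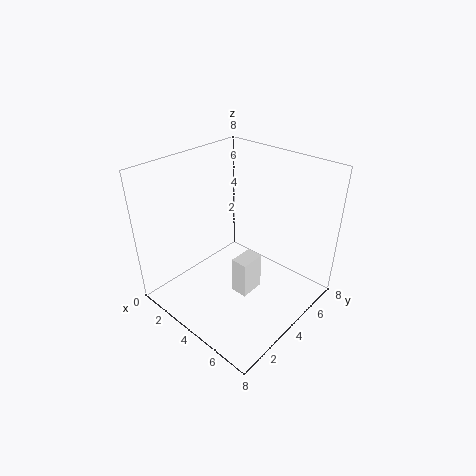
x = 3.75, y = 3.75, z = 0.25, d = 1.5, h = 2.25, c = 'white'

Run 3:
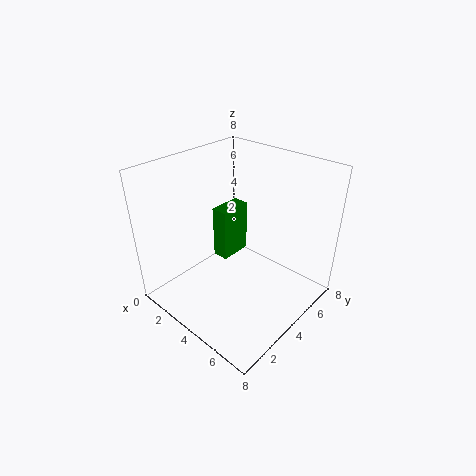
x = 1.5, y = 4.5, z = 1.5, d = 2, h = 3.25, c = 'green'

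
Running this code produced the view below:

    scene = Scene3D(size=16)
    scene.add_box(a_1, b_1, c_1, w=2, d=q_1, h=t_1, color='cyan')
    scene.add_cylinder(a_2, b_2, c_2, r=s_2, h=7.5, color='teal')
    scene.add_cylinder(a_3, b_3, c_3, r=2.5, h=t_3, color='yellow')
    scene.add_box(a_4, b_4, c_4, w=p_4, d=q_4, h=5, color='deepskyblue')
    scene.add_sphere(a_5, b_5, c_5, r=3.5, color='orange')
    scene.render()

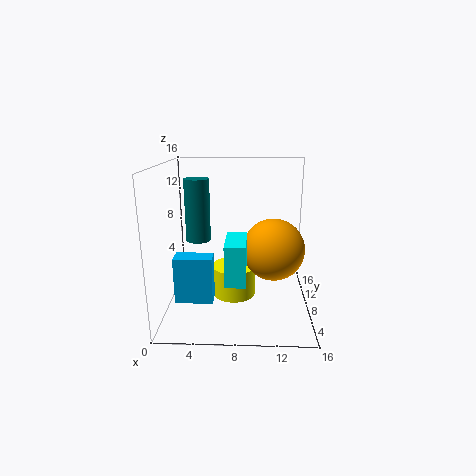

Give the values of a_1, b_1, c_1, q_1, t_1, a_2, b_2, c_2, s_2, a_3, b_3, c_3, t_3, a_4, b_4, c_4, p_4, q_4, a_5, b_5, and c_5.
a_1 = 7
b_1 = 1
c_1 = 5.5
q_1 = 4.5
t_1 = 4
a_2 = 3
b_2 = 11.5
c_2 = 6.5
s_2 = 1.5
a_3 = 7.5
b_3 = 8.5
c_3 = 1
t_3 = 3.5
a_4 = 1.5
b_4 = 4
c_4 = 2
p_4 = 4
q_4 = 2
a_5 = 12
b_5 = 8.5
c_5 = 6.5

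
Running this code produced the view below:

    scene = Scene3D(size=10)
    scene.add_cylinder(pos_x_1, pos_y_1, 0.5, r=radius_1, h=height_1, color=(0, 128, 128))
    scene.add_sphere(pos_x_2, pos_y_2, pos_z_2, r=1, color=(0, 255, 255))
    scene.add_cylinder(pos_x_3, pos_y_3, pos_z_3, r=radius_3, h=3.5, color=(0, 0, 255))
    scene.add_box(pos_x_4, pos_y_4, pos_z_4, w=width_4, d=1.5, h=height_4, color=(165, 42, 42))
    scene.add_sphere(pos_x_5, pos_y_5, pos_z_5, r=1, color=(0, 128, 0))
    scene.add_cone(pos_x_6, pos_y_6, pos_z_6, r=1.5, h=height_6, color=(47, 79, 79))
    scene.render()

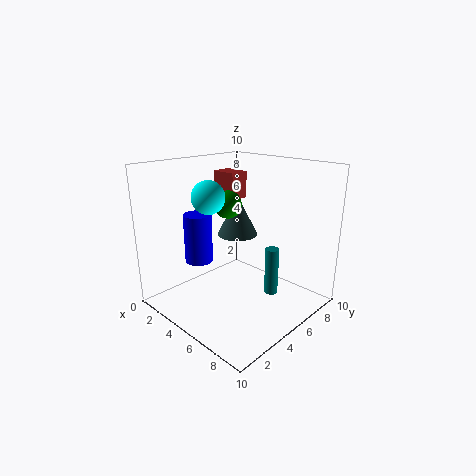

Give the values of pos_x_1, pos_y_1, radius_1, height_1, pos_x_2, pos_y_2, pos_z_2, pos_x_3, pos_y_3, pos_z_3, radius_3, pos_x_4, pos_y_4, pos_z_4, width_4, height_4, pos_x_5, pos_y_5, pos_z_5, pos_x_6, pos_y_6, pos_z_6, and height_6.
pos_x_1 = 6.5
pos_y_1 = 7
radius_1 = 0.5
height_1 = 3.5
pos_x_2 = 5.5
pos_y_2 = 2
pos_z_2 = 8.5
pos_x_3 = 2.5
pos_y_3 = 3.5
pos_z_3 = 3
radius_3 = 1
pos_x_4 = 1
pos_y_4 = 6.5
pos_z_4 = 7
width_4 = 2
height_4 = 2
pos_x_5 = 3.5
pos_y_5 = 5.5
pos_z_5 = 7
pos_x_6 = 3.5
pos_y_6 = 6.5
pos_z_6 = 4.5
height_6 = 3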